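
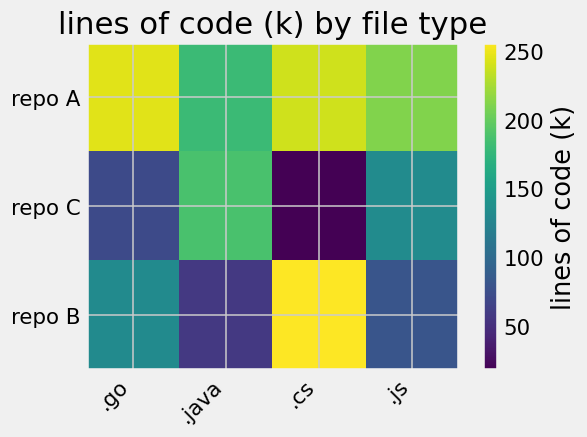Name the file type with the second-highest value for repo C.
Top 3 for repo C: .java ≈ 180, .js ≈ 140, .go ≈ 80.

.js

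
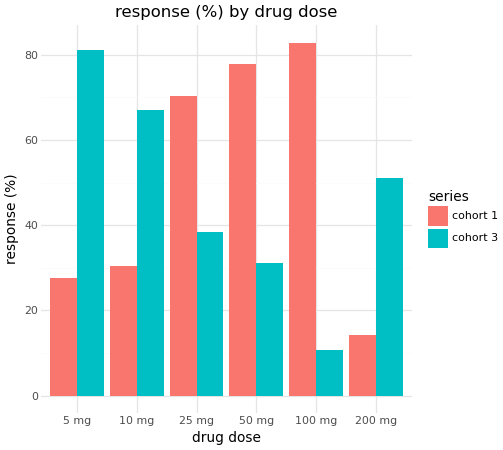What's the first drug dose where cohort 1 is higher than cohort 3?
25 mg

10 mg: cohort 1 ≈ 30 vs cohort 3 ≈ 70 (not yet); 25 mg: cohort 1 ≈ 70 vs cohort 3 ≈ 40 (first crossover).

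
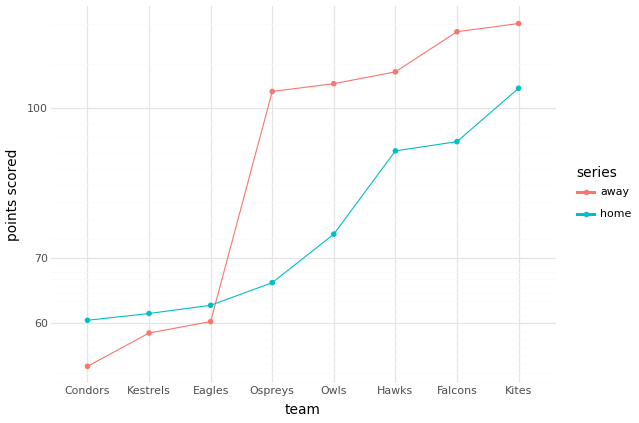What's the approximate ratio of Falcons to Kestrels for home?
Falcons ≈ 90, Kestrels ≈ 60; 90/60 ≈ 1.5.

≈ 1.5×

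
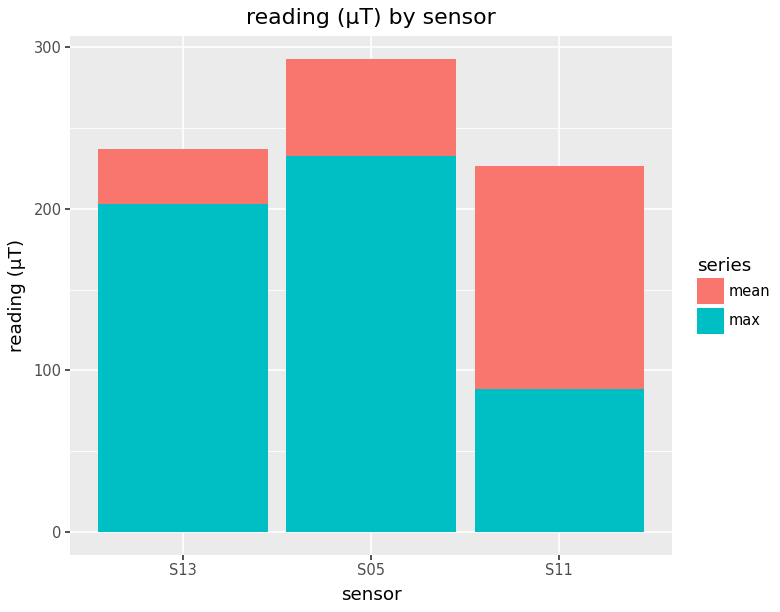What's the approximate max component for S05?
≈ 225

max top ≈ 225, bottom ≈ 0; segment ≈ 225.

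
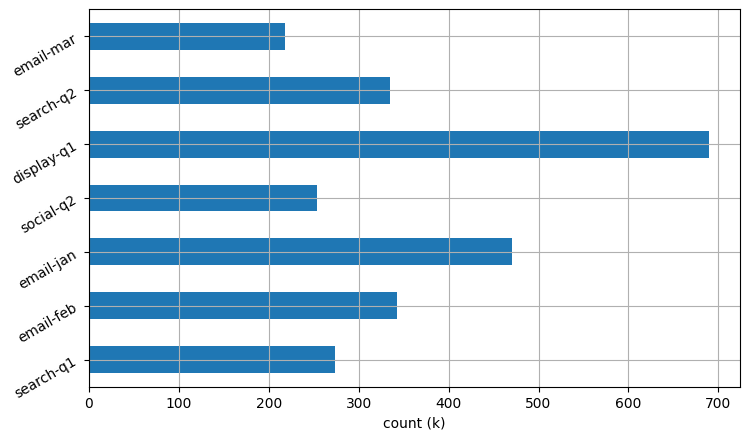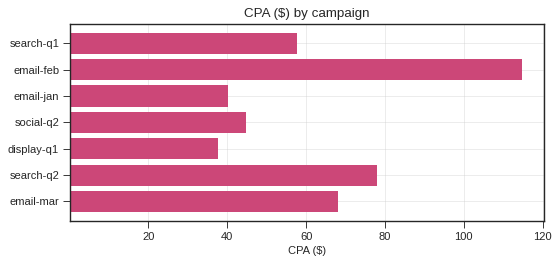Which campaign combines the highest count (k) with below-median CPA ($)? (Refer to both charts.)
display-q1

Chart 2 median CPA ($) ≈ 60; below-median campaigns: email-jan, social-q2, display-q1. Among those, display-q1 has the highest count (k) (≈ 700).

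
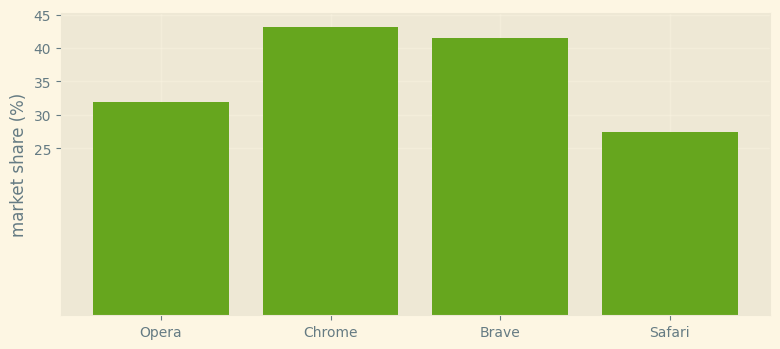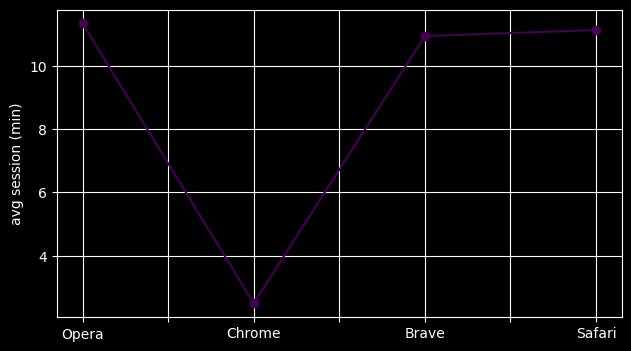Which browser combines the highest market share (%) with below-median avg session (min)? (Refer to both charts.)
Chart 2 median avg session (min) ≈ 12; below-median browsers: Chrome, Brave. Among those, Chrome has the highest market share (%) (≈ 45).

Chrome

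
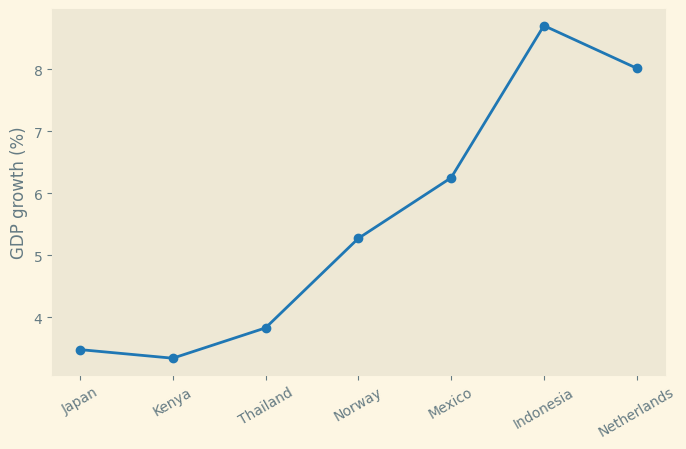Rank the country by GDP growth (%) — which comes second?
Top 3: Indonesia ≈ 8.5, Netherlands ≈ 8.0, Mexico ≈ 6.5.

Netherlands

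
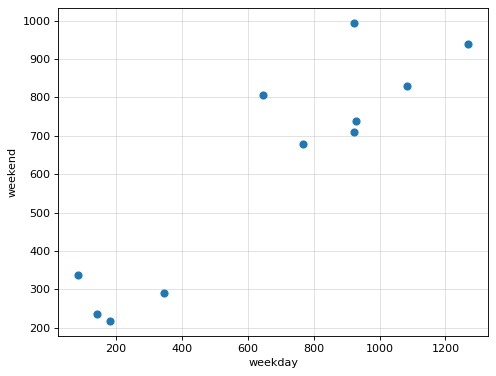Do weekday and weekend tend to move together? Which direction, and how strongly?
Points are positively correlated; strong (|r| ≈ 0.9).

positive, strong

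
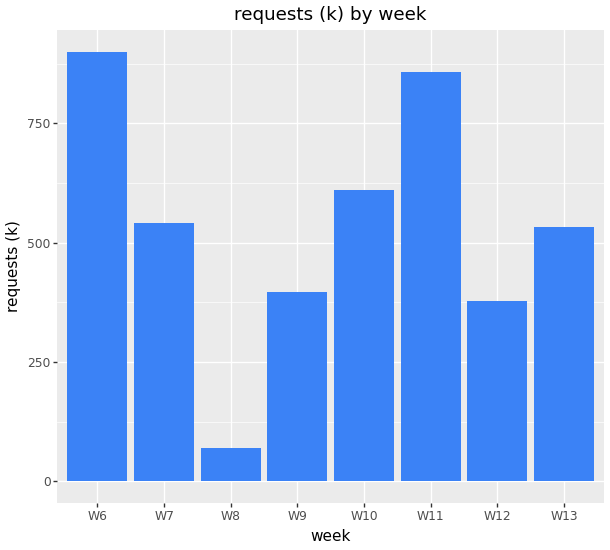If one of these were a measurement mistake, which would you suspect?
W8

W8 ≈ 100; the rest sit between ≈ 400 and ≈ 900.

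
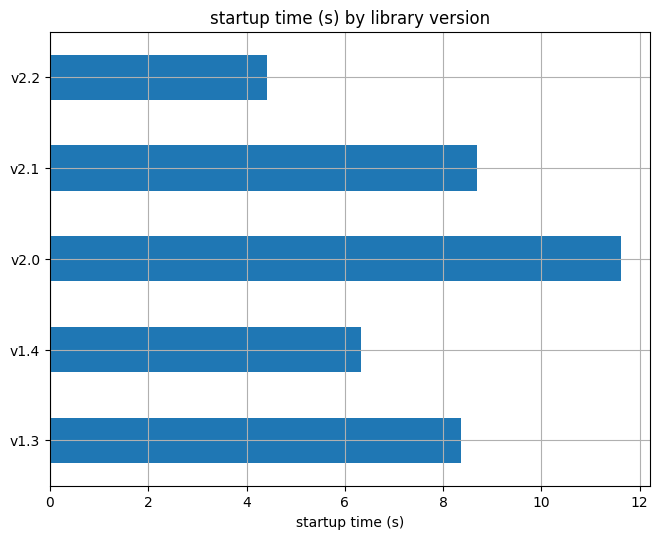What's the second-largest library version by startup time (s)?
v2.1

Top 3: v2.0 ≈ 12, v2.1 ≈ 9, v1.3 ≈ 8.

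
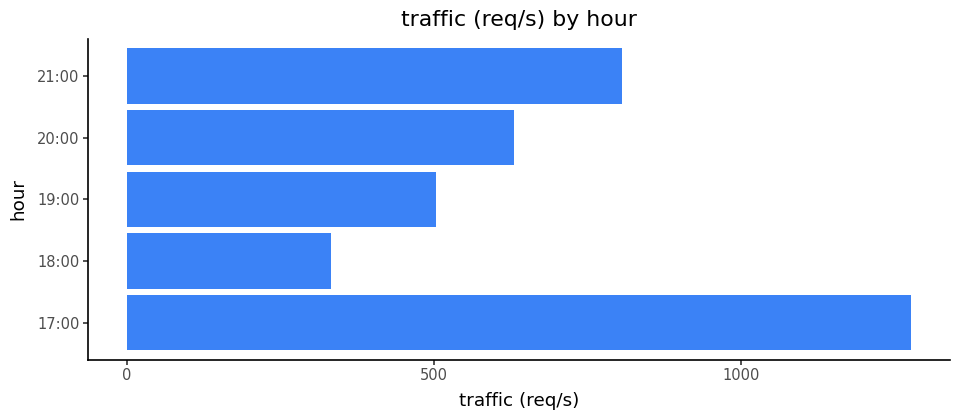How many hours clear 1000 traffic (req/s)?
1

Above 1000: 17:00.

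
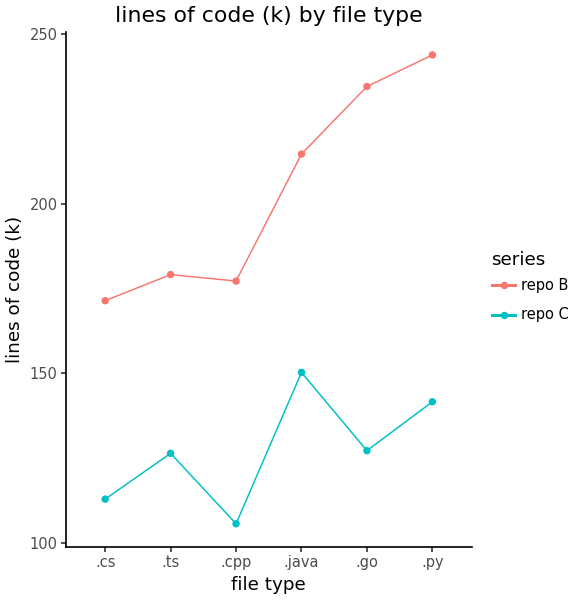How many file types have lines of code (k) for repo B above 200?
3

Above 200: .java, .go, .py.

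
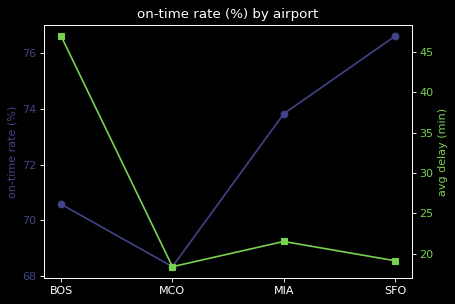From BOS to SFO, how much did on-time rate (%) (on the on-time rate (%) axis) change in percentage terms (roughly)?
≈ +8.5%

BOS ≈ 71, SFO ≈ 77; (77 − 71) / 71 ≈ +8.5%.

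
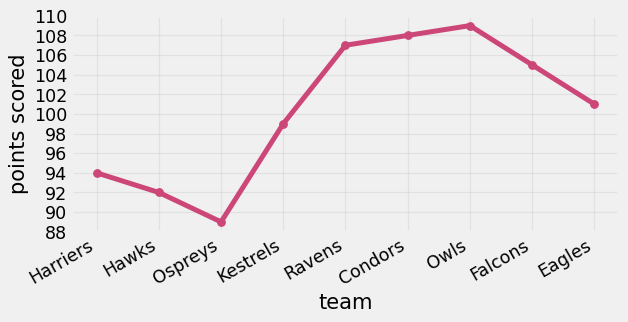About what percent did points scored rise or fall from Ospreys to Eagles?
Ospreys ≈ 88, Eagles ≈ 100; (100 − 88) / 88 ≈ +13.6%.

≈ +13.6%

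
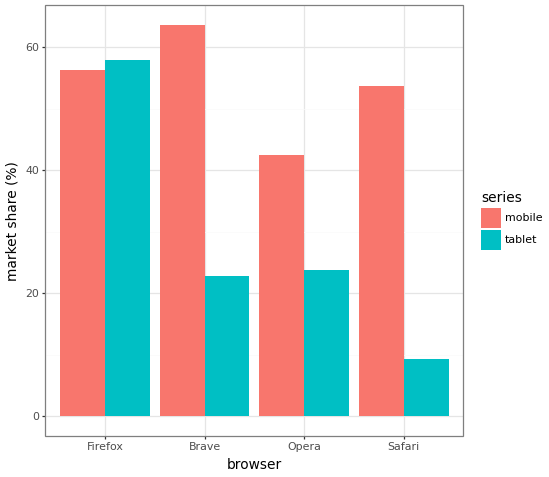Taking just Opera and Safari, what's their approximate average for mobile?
≈ 45

(40 + 50) / 2 ≈ 45.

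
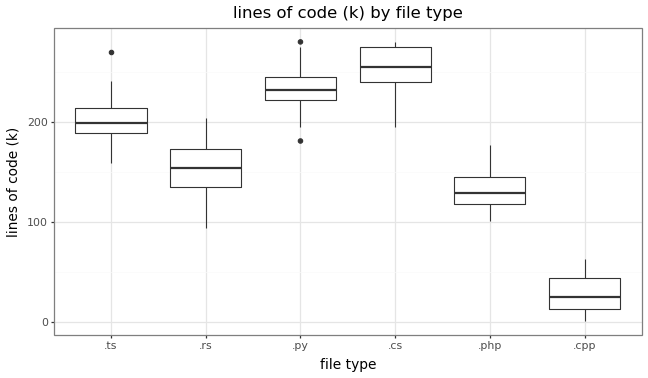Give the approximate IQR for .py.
Q3 ≈ 240, Q1 ≈ 220; IQR ≈ 20.

≈ 20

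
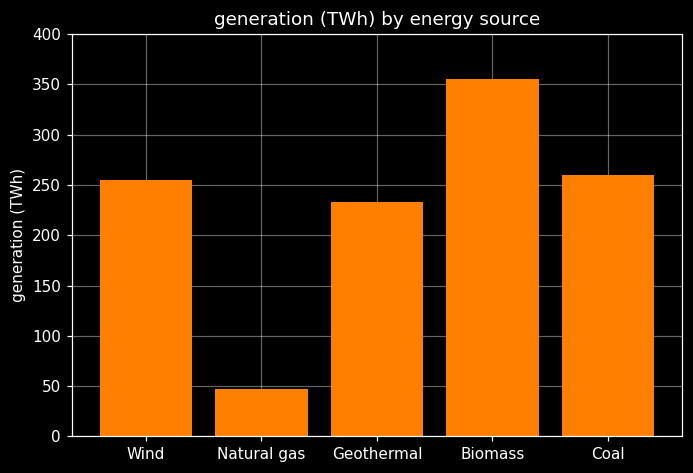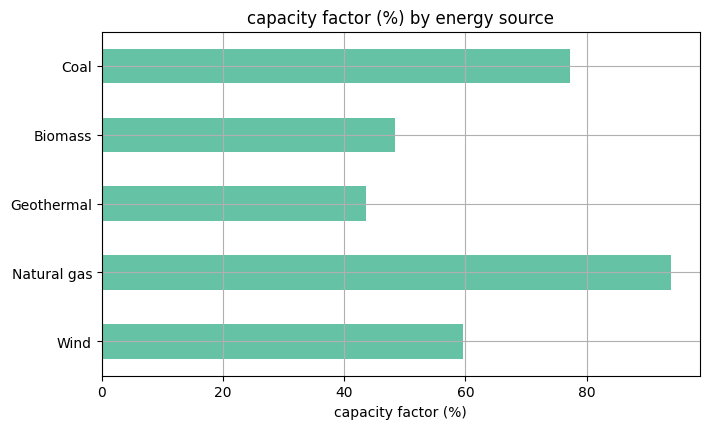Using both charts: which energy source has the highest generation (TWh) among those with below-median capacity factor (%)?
Biomass

Chart 2 median capacity factor (%) ≈ 60; below-median energy sources: Geothermal, Biomass. Among those, Biomass has the highest generation (TWh) (≈ 350).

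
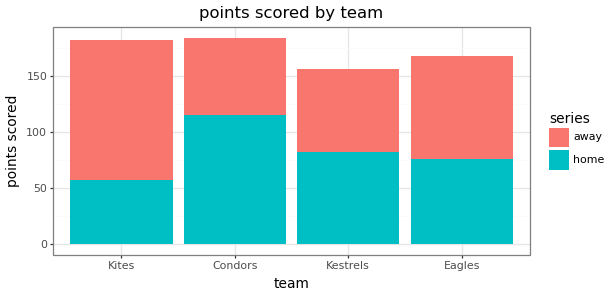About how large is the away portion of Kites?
≈ 120

away top ≈ 180, bottom ≈ 60; segment ≈ 120.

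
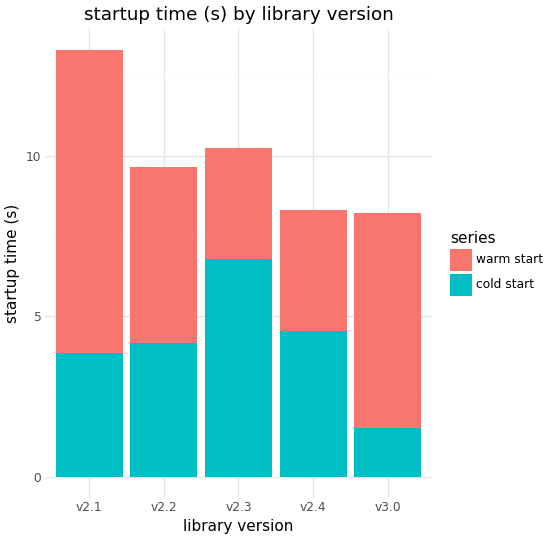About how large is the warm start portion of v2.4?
warm start top ≈ 8, bottom ≈ 4; segment ≈ 4.

≈ 4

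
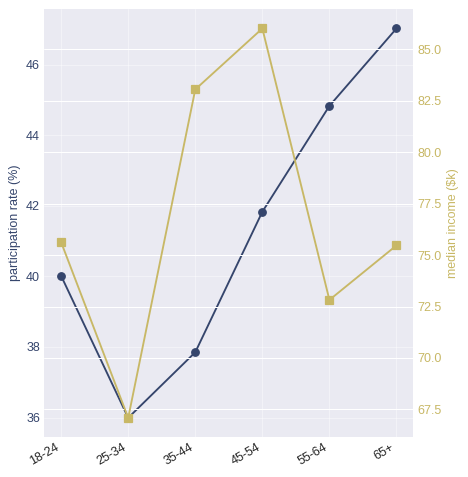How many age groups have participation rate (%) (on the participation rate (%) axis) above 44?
Above 44: 55-64, 65+.

2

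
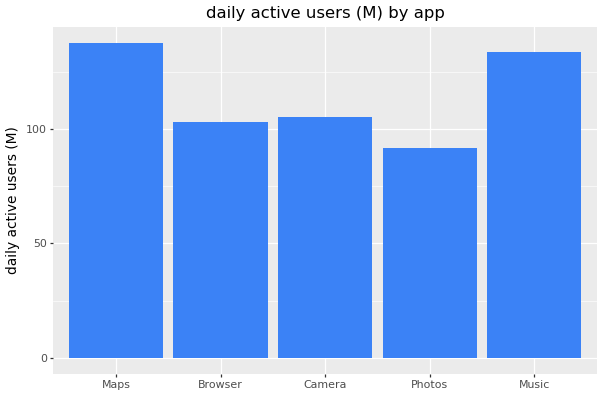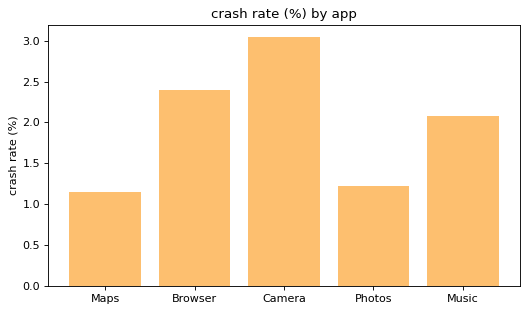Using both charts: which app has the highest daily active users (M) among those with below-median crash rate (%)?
Maps

Chart 2 median crash rate (%) ≈ 2; below-median apps: Maps, Photos. Among those, Maps has the highest daily active users (M) (≈ 140).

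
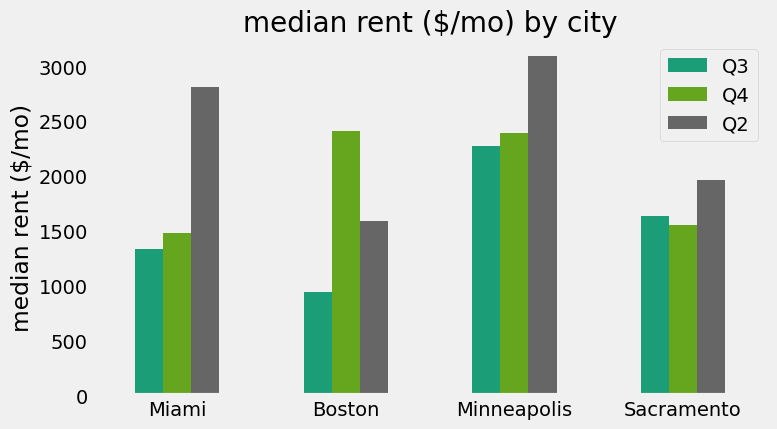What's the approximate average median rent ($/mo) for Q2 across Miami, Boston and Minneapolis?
(3000 + 1500 + 3000) / 3 ≈ 2500.

≈ 2500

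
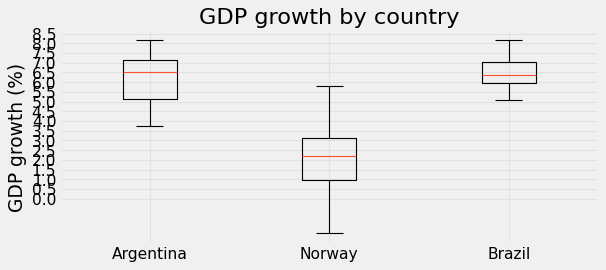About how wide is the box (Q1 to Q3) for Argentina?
Q3 ≈ 7.0, Q1 ≈ 5.0; IQR ≈ 2.0.

≈ 2.0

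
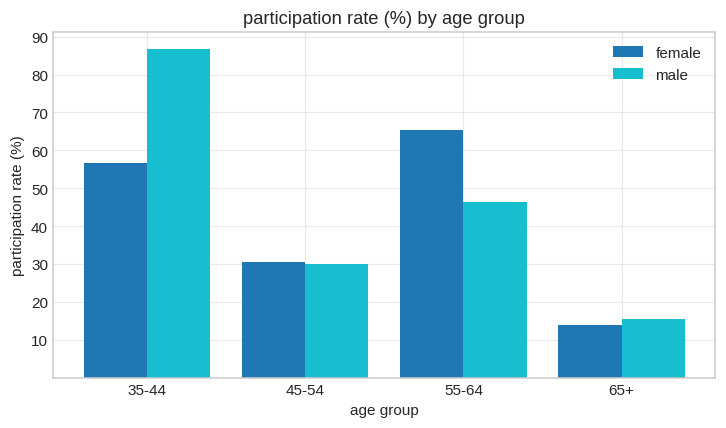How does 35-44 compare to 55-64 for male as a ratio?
35-44 ≈ 90, 55-64 ≈ 50; 90/50 ≈ 1.8.

≈ 1.8×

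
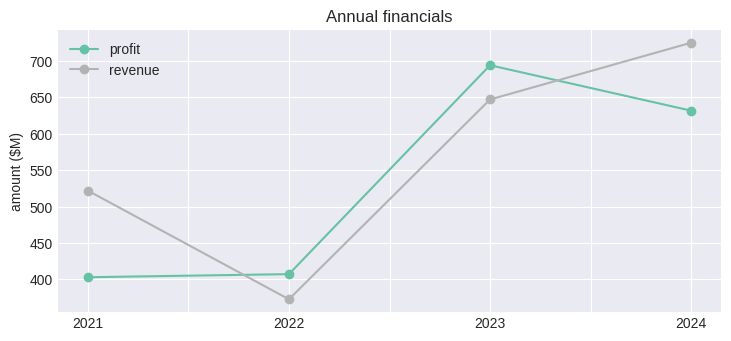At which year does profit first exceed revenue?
2021: profit ≈ 400 vs revenue ≈ 500 (not yet); 2022: profit ≈ 400 vs revenue ≈ 350 (first crossover).

2022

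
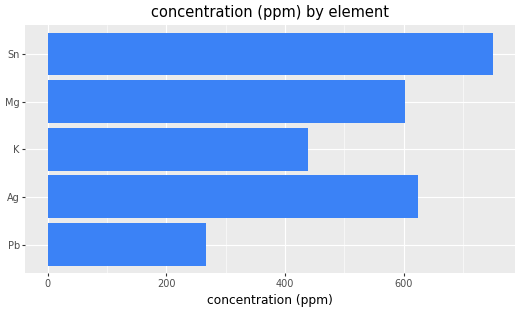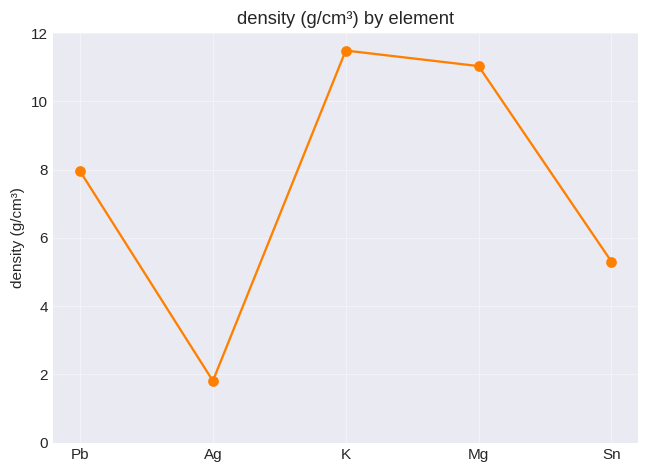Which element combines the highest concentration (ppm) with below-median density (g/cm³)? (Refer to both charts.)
Chart 2 median density (g/cm³) ≈ 8; below-median elements: Ag, Sn. Among those, Sn has the highest concentration (ppm) (≈ 700).

Sn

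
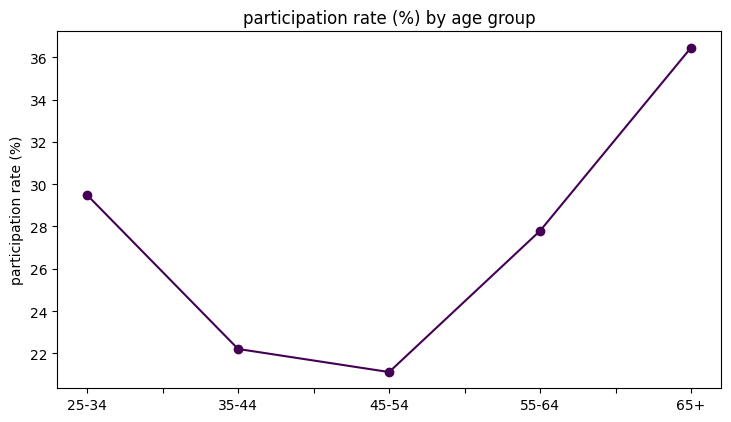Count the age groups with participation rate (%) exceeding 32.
Above 32: 65+.

1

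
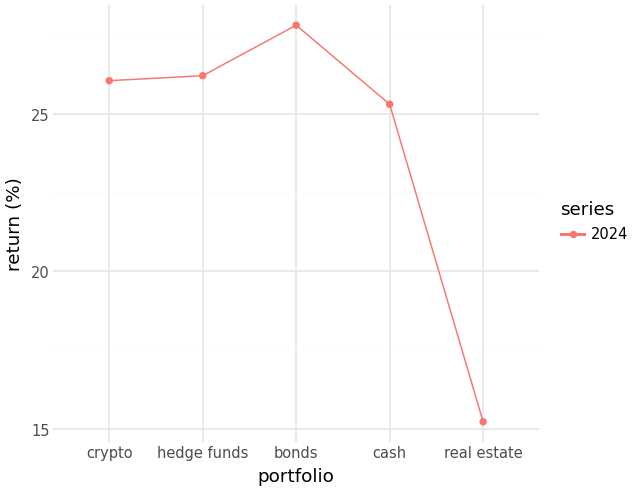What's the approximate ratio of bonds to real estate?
bonds ≈ 28, real estate ≈ 16; 28/16 ≈ 1.75.

≈ 1.75×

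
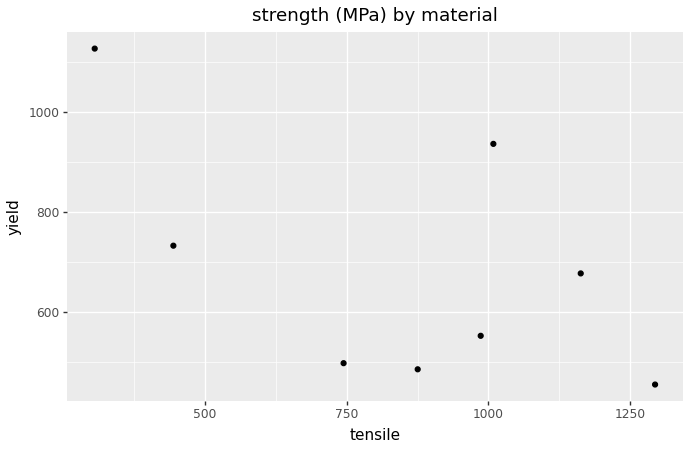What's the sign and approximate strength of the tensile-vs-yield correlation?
Points are negatively correlated; moderate (|r| ≈ 0.6).

negative, moderate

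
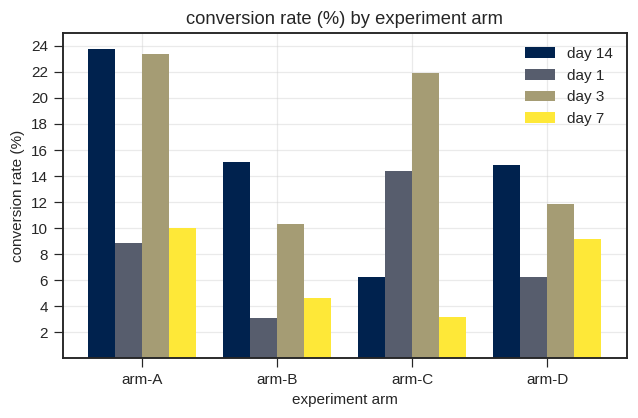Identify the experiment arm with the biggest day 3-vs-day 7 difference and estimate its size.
arm-C, ≈ 18 %

arm-C: day 3 ≈ 22, day 7 ≈ 4 → gap ≈ 18. Next-largest (arm-A) is only ≈ 14.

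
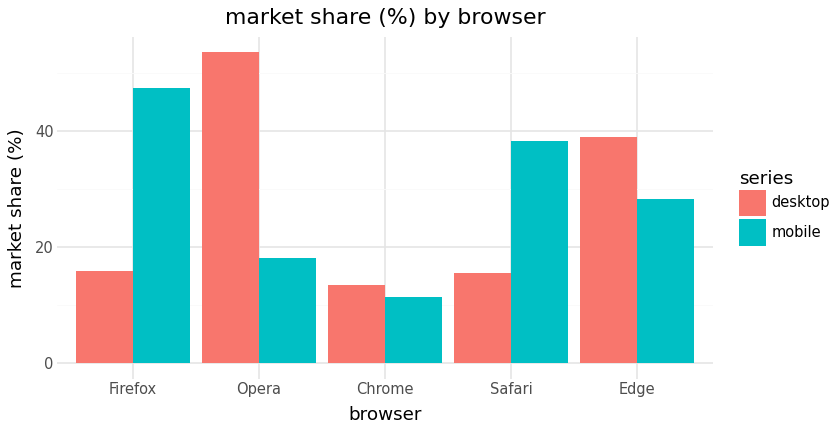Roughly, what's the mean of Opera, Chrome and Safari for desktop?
≈ 28

(55 + 15 + 15) / 3 ≈ 28.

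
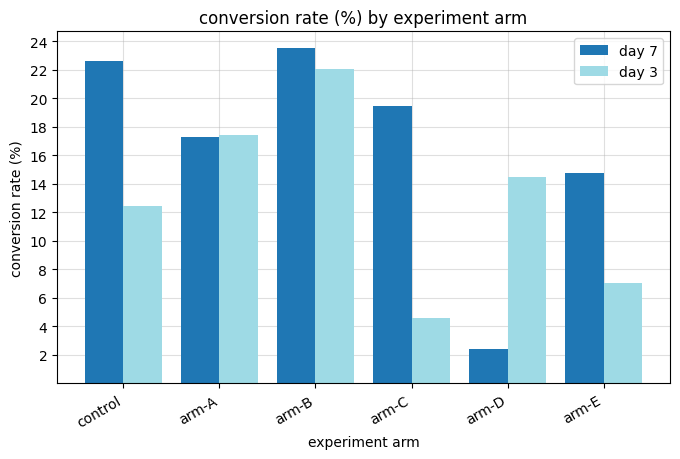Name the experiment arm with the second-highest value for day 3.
arm-A

Top 3 for day 3: arm-B ≈ 22, arm-A ≈ 18, arm-D ≈ 14.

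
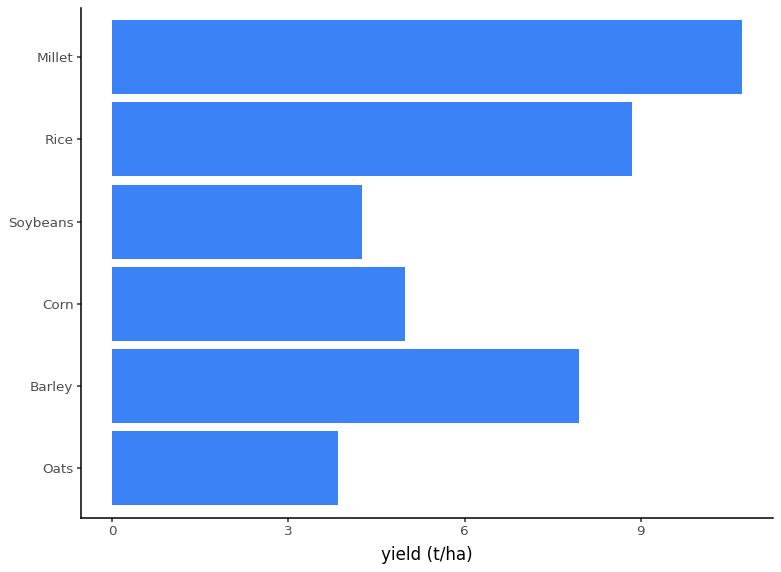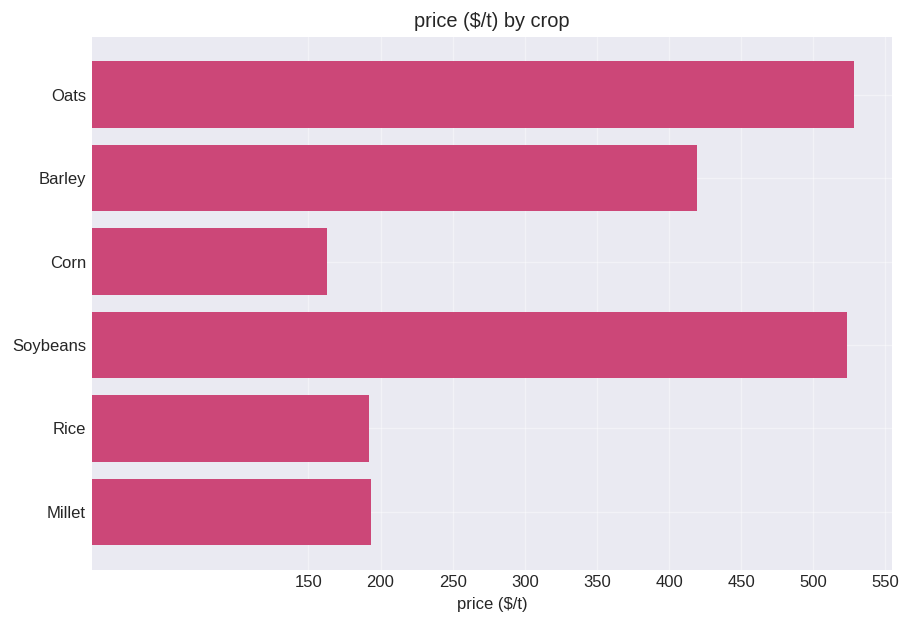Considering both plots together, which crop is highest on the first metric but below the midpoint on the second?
Chart 2 median price ($/t) ≈ 300; below-median crops: Corn, Rice, Millet. Among those, Millet has the highest yield (t/ha) (≈ 11).

Millet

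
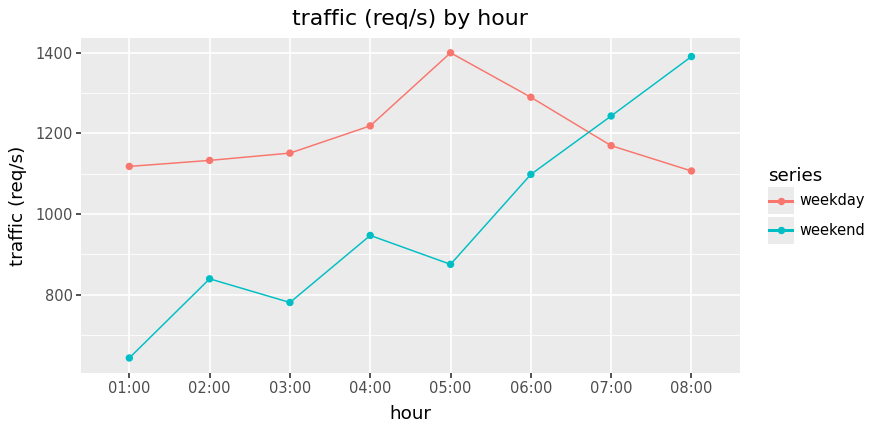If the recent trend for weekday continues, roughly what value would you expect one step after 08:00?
≈ 1000

Last three: 1300, 1200, 1100 → slope ≈ -100/step → next ≈ 1000.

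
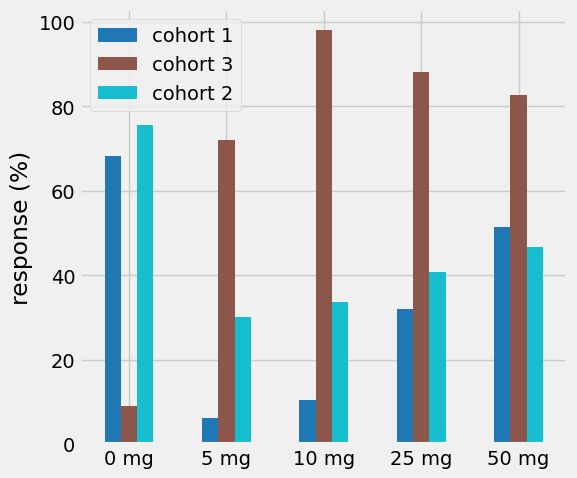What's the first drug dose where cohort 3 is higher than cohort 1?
5 mg

0 mg: cohort 3 ≈ 10 vs cohort 1 ≈ 70 (not yet); 5 mg: cohort 3 ≈ 70 vs cohort 1 ≈ 10 (first crossover).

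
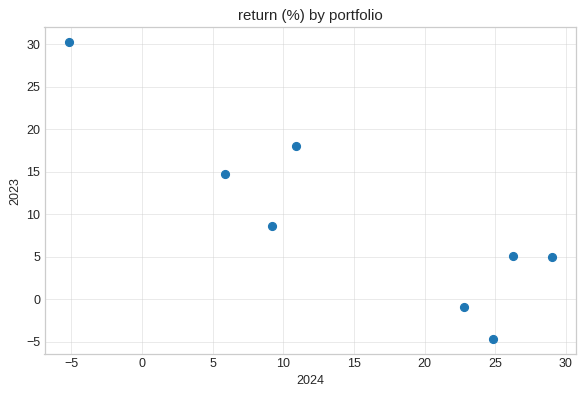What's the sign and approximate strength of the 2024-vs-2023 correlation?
negative, strong

Points are negatively correlated; strong (|r| ≈ 0.9).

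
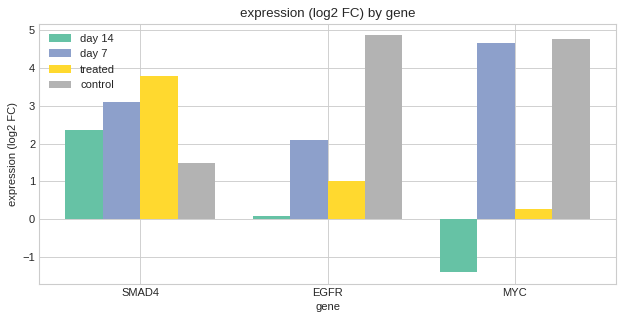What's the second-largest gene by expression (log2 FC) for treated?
EGFR

Top 3 for treated: SMAD4 ≈ 4, EGFR ≈ 1, MYC ≈ 0.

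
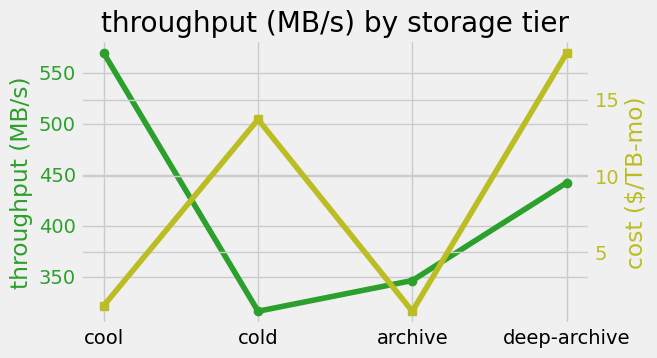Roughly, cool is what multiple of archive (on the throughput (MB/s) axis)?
≈ 1.64×

cool ≈ 575, archive ≈ 350; 575/350 ≈ 1.64.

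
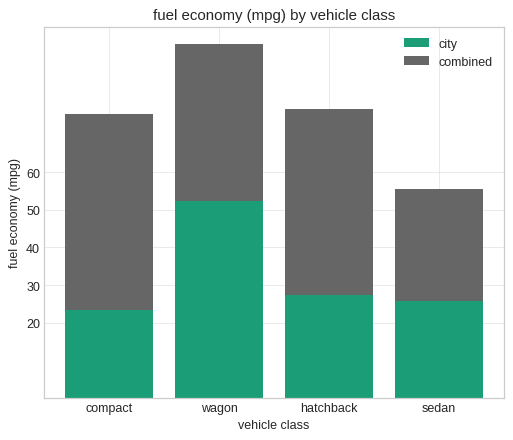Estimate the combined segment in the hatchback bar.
≈ 50

combined top ≈ 80, bottom ≈ 30; segment ≈ 50.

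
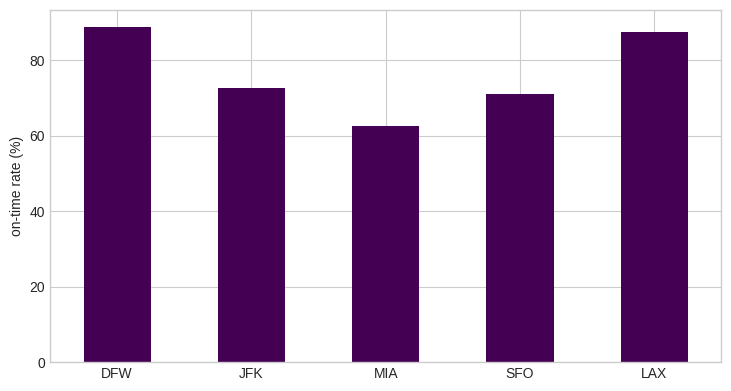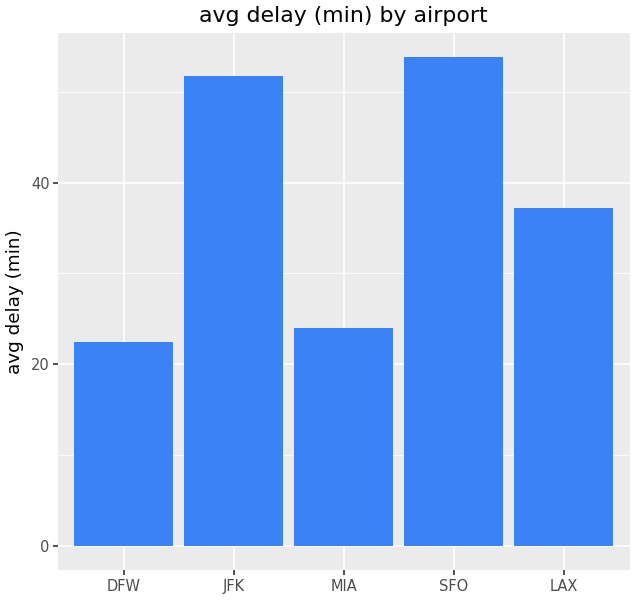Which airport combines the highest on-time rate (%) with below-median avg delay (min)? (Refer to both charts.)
Chart 2 median avg delay (min) ≈ 35; below-median airports: DFW, MIA. Among those, DFW has the highest on-time rate (%) (≈ 90).

DFW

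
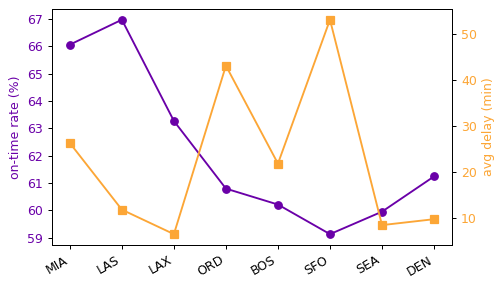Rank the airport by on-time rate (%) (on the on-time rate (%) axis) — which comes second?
Top 3 (on the on-time rate (%) axis): LAS ≈ 67, MIA ≈ 66, LAX ≈ 63.

MIA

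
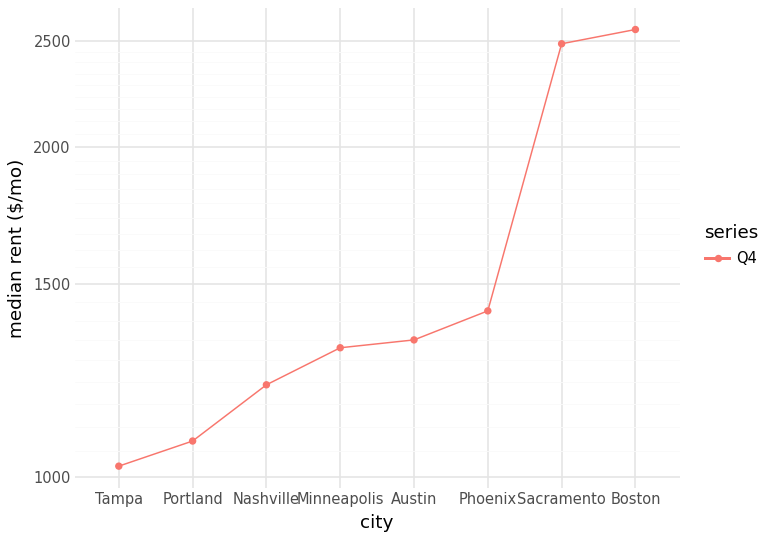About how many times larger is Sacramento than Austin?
Sacramento ≈ 2400, Austin ≈ 1400; 2400/1400 ≈ 1.71.

≈ 1.71×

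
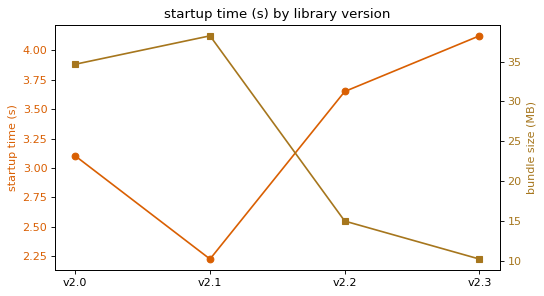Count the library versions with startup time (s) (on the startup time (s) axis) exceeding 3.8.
Above 3.8: v2.3.

1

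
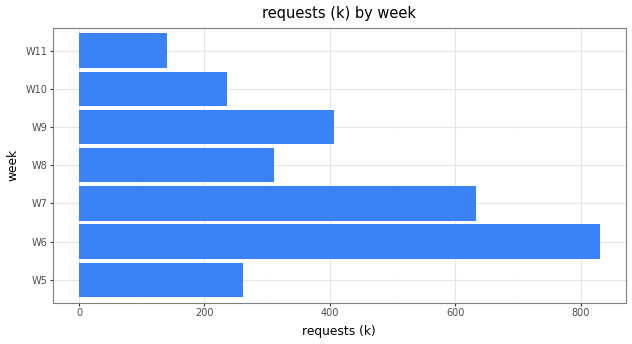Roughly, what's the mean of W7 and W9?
(600 + 400) / 2 ≈ 500.

≈ 500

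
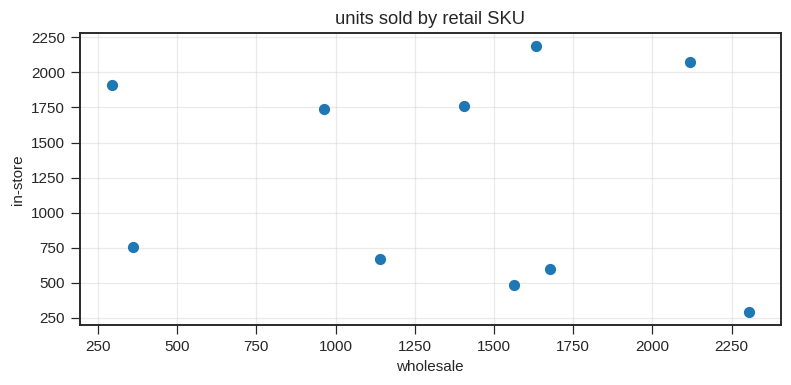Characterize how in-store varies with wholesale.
Points are roughly uncorrelated; weak (|r| ≈ 0.1).

no clear correlation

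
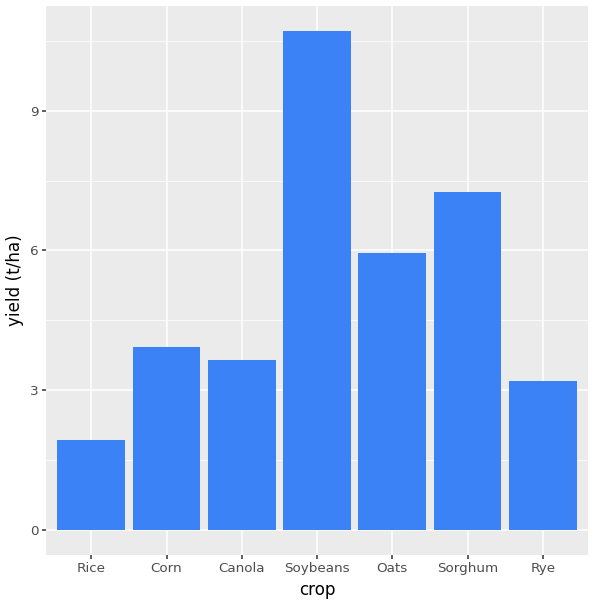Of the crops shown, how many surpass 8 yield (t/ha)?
1

Above 8: Soybeans.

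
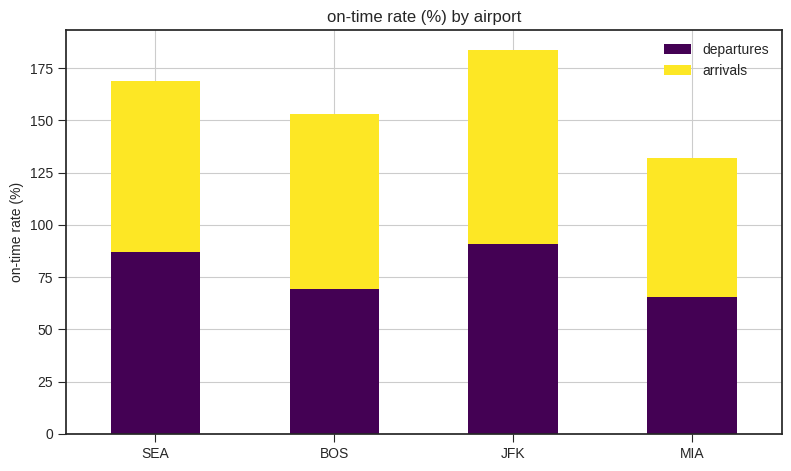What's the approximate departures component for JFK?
≈ 100

departures top ≈ 100, bottom ≈ 0; segment ≈ 100.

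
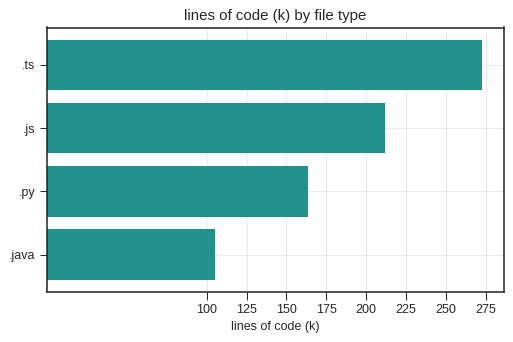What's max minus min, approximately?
Max .ts ≈ 275, min .java ≈ 100; range ≈ 175.

≈ 175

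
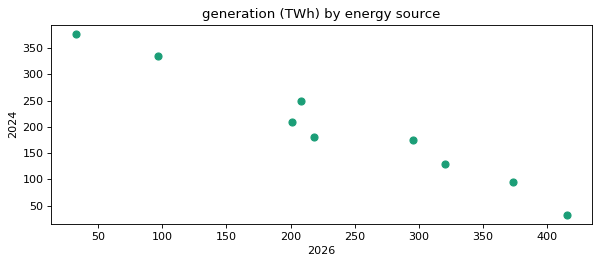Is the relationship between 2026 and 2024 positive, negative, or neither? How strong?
negative, strong

Points are negatively correlated; strong (|r| ≈ 1.0).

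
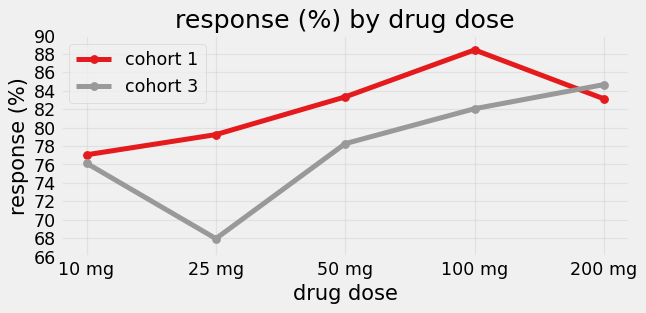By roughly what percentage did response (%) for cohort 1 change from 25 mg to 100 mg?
25 mg ≈ 80, 100 mg ≈ 88; (88 − 80) / 80 ≈ +10%.

≈ +10%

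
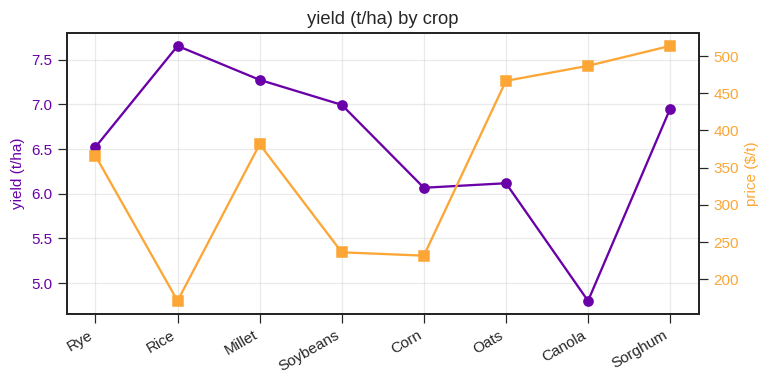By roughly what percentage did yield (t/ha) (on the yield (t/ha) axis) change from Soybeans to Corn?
≈ -14.3%

Soybeans ≈ 7.0, Corn ≈ 6.0; (6.0 − 7.0) / 7.0 ≈ -14.3%.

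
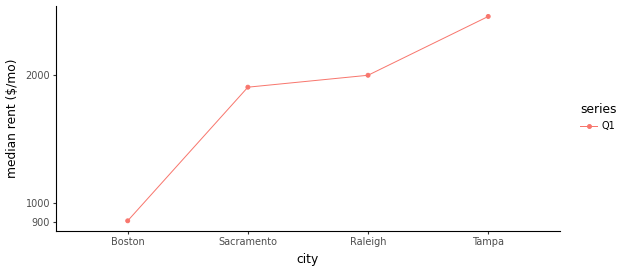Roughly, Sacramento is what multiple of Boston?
≈ 1.8×

Sacramento ≈ 1800, Boston ≈ 1000; 1800/1000 ≈ 1.8.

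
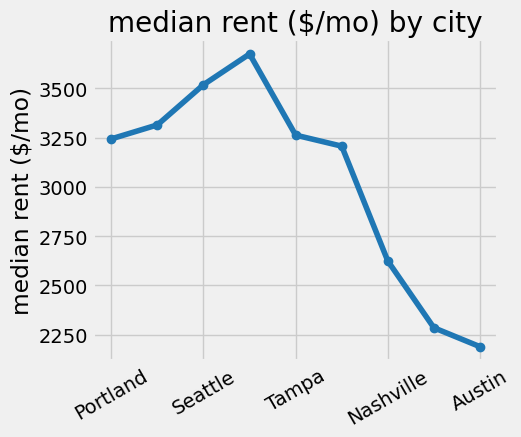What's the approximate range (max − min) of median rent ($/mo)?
Max Miami ≈ 3600, min Austin ≈ 2200; range ≈ 1400.

≈ 1400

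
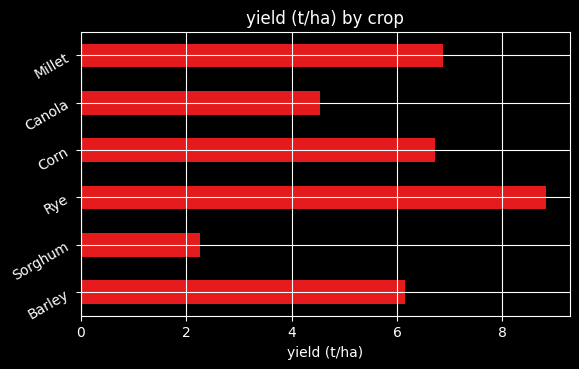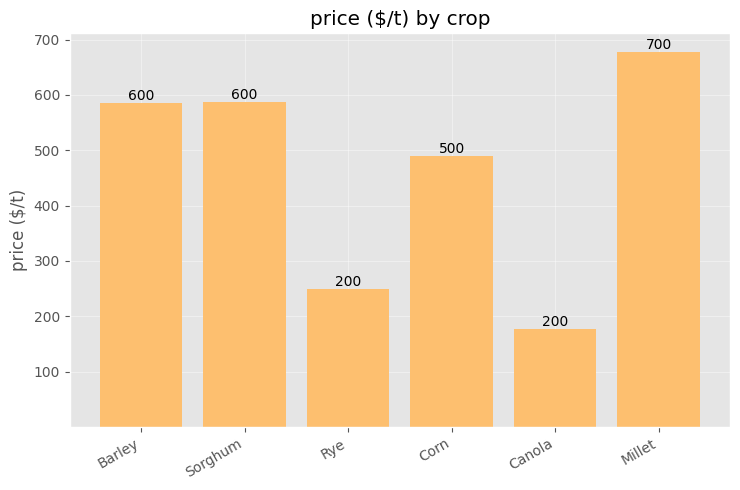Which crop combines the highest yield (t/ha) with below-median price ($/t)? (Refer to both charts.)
Chart 2 median price ($/t) ≈ 500; below-median crops: Rye, Corn, Canola. Among those, Rye has the highest yield (t/ha) (≈ 9).

Rye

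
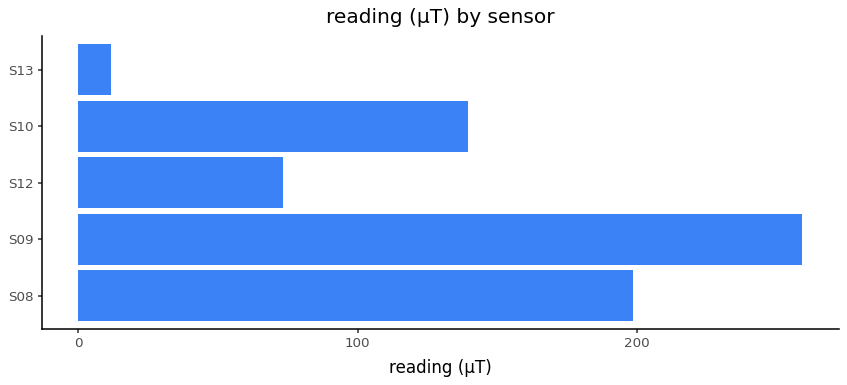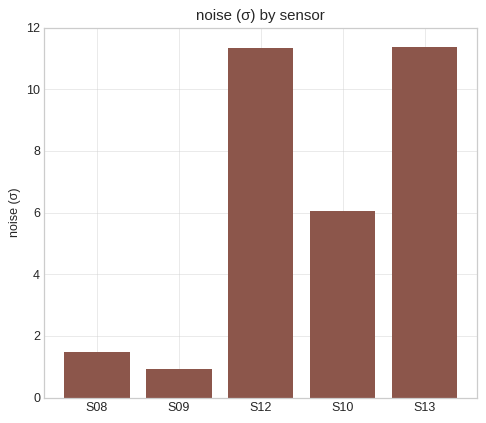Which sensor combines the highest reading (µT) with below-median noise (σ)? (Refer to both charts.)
Chart 2 median noise (σ) ≈ 6; below-median sensors: S08, S09. Among those, S09 has the highest reading (µT) (≈ 250).

S09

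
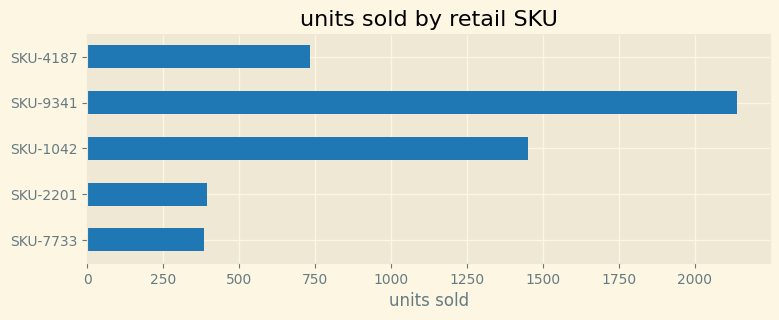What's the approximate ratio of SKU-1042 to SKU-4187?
SKU-1042 ≈ 1400, SKU-4187 ≈ 800; 1400/800 ≈ 1.75.

≈ 1.75×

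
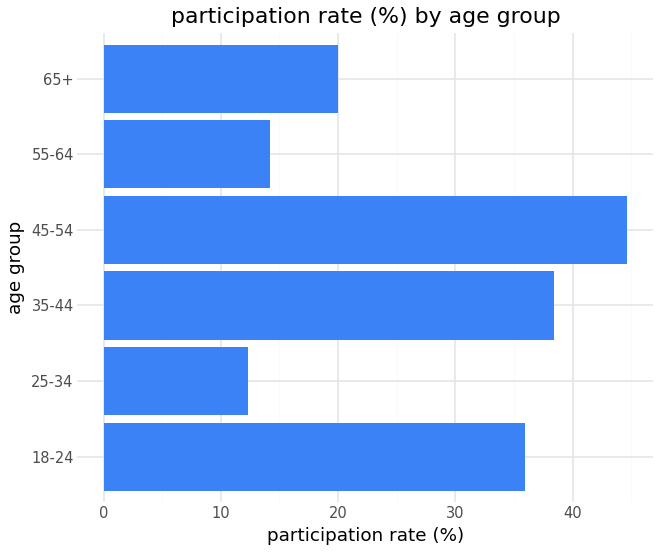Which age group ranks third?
Top 4: 45-54 ≈ 45, 35-44 ≈ 40, 18-24 ≈ 35, 65+ ≈ 20.

18-24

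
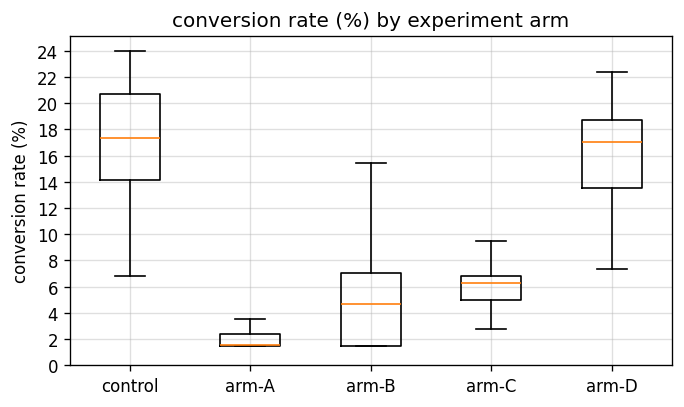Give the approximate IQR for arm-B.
Q3 ≈ 8, Q1 ≈ 2; IQR ≈ 6.

≈ 6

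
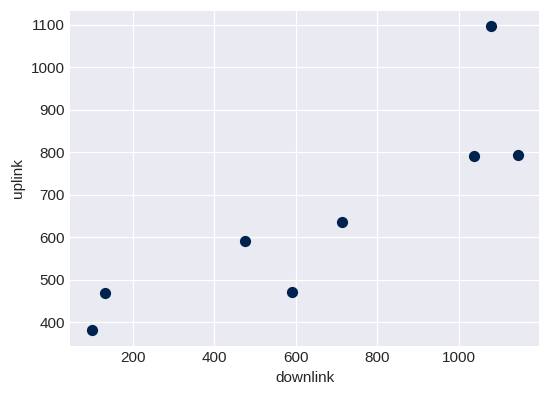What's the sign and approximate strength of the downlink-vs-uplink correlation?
Points are positively correlated; strong (|r| ≈ 0.9).

positive, strong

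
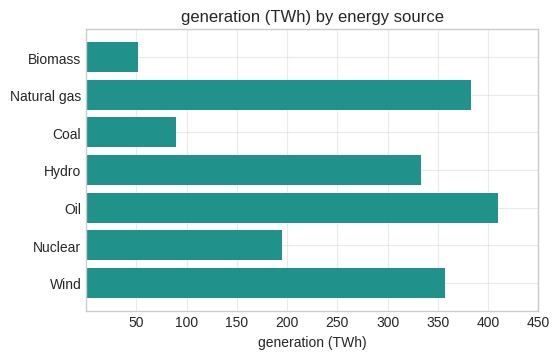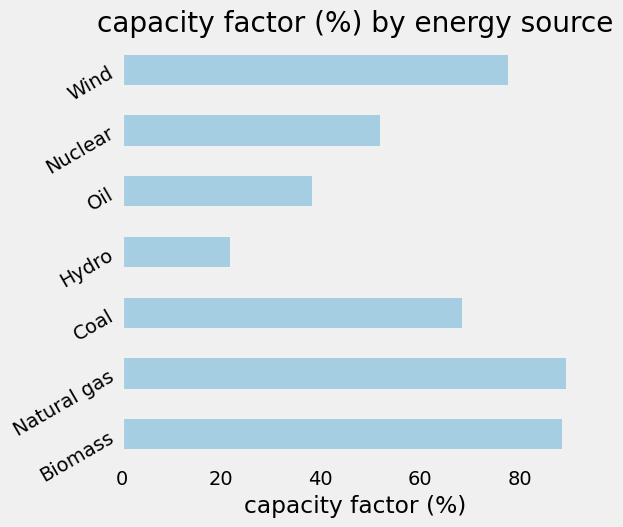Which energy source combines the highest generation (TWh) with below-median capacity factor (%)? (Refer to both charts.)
Chart 2 median capacity factor (%) ≈ 70; below-median energy sources: Hydro, Oil, Nuclear. Among those, Oil has the highest generation (TWh) (≈ 400).

Oil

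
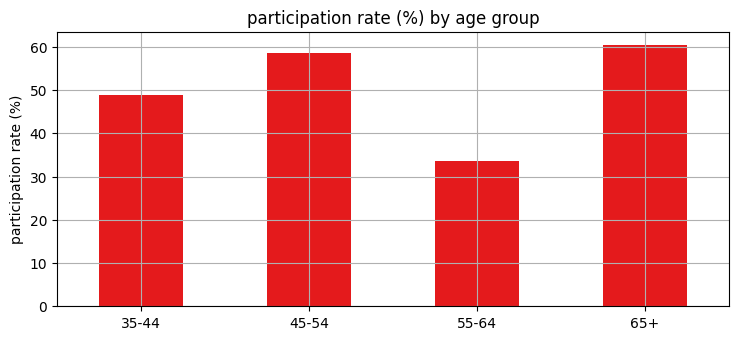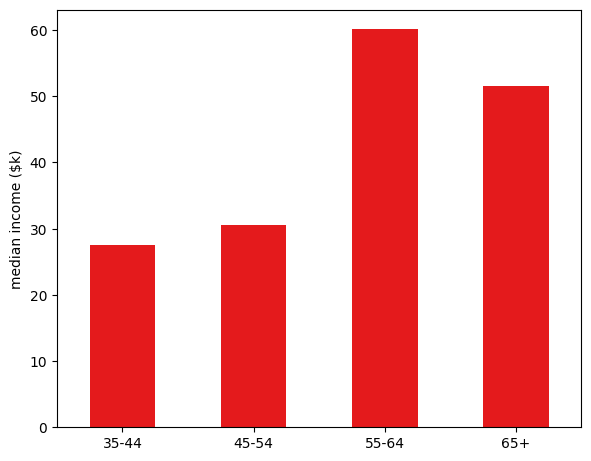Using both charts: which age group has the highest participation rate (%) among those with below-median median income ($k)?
45-54

Chart 2 median median income ($k) ≈ 40; below-median age groups: 35-44, 45-54. Among those, 45-54 has the highest participation rate (%) (≈ 60).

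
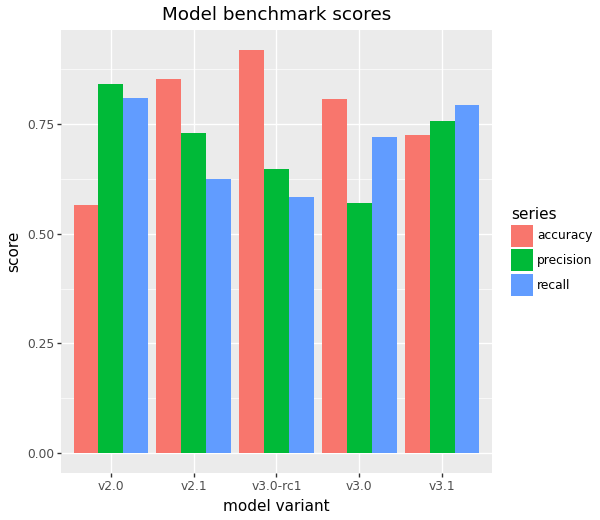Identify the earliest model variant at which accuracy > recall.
v2.0: accuracy ≈ 0.6 vs recall ≈ 0.8 (not yet); v2.1: accuracy ≈ 0.9 vs recall ≈ 0.6 (first crossover).

v2.1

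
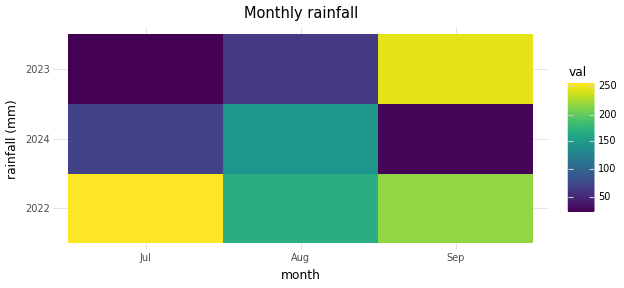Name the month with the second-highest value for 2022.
Top 3 for 2022: Jul ≈ 260, Sep ≈ 220, Aug ≈ 160.

Sep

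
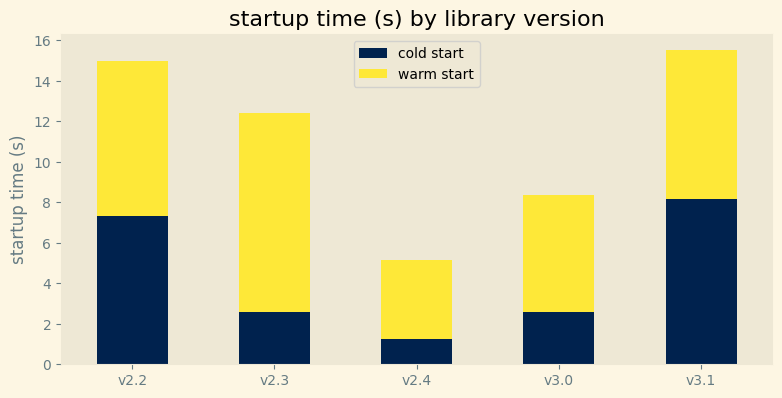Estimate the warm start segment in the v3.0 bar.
warm start top ≈ 8, bottom ≈ 2; segment ≈ 6.

≈ 6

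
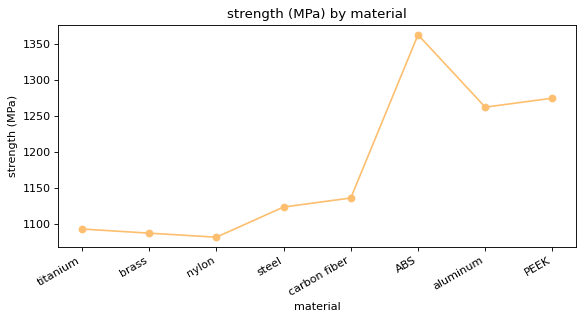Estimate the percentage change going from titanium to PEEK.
titanium ≈ 1100, PEEK ≈ 1275; (1275 − 1100) / 1100 ≈ +15.9%.

≈ +15.9%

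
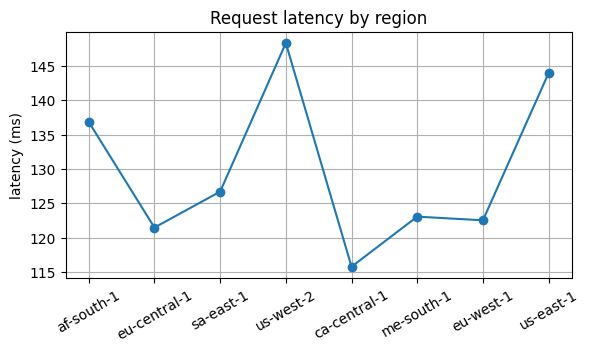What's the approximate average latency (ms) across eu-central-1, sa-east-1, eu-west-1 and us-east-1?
≈ 129

(120 + 125 + 125 + 145) / 4 ≈ 129.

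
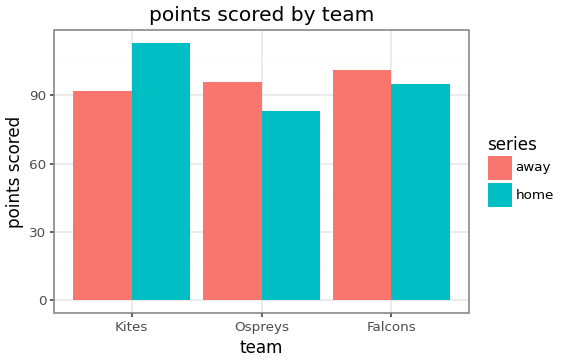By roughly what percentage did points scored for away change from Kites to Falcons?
≈ +11.1%

Kites ≈ 90, Falcons ≈ 100; (100 − 90) / 90 ≈ +11.1%.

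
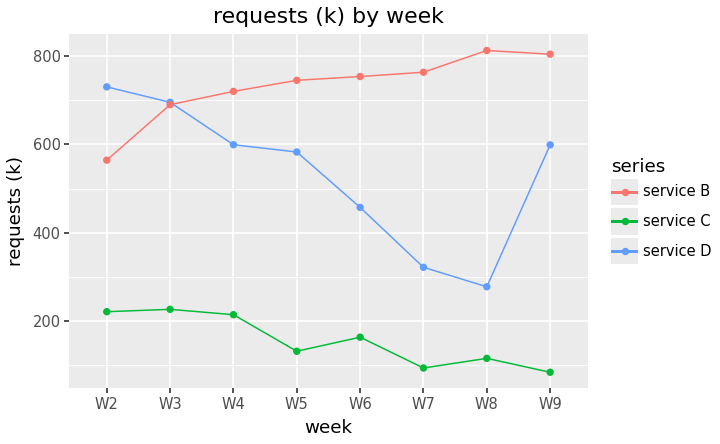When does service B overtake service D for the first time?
W3: service B ≈ 700 vs service D ≈ 700 (not yet); W4: service B ≈ 700 vs service D ≈ 600 (first crossover).

W4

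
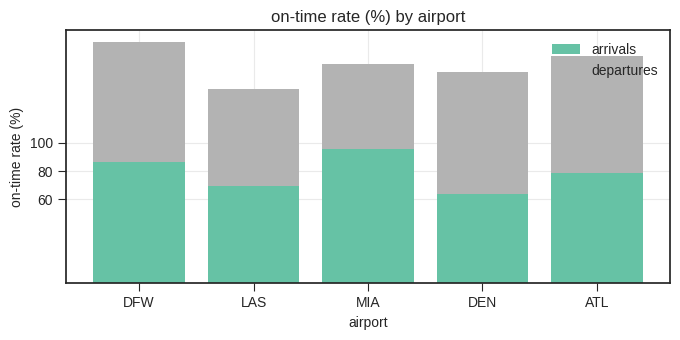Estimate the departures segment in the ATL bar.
departures top ≈ 160, bottom ≈ 80; segment ≈ 80.

≈ 80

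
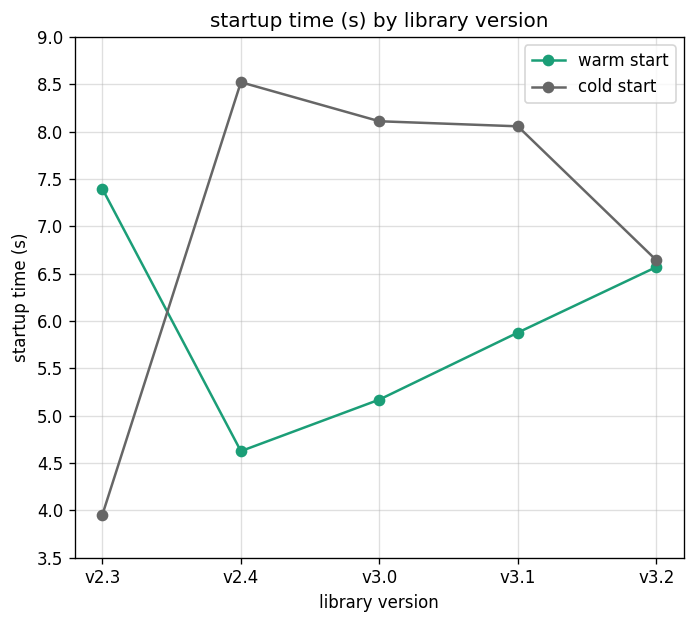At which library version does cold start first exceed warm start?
v2.4

v2.3: cold start ≈ 4.0 vs warm start ≈ 7.5 (not yet); v2.4: cold start ≈ 8.5 vs warm start ≈ 4.5 (first crossover).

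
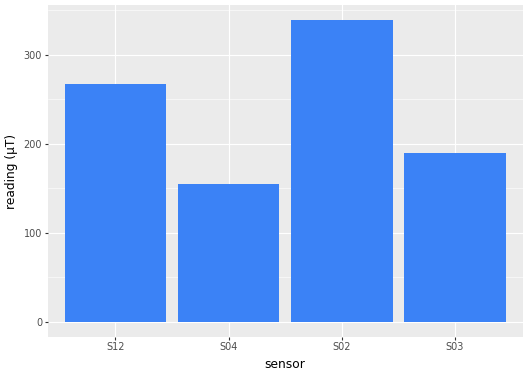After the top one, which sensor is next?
S12

Top 3: S02 ≈ 350, S12 ≈ 250, S03 ≈ 200.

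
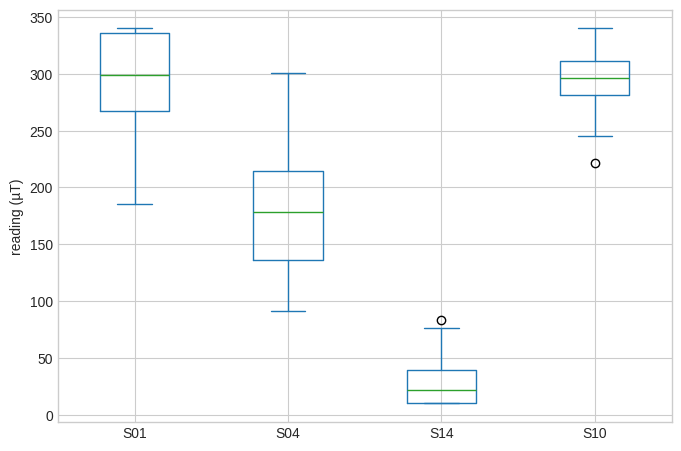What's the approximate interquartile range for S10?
Q3 ≈ 300, Q1 ≈ 275; IQR ≈ 25.

≈ 25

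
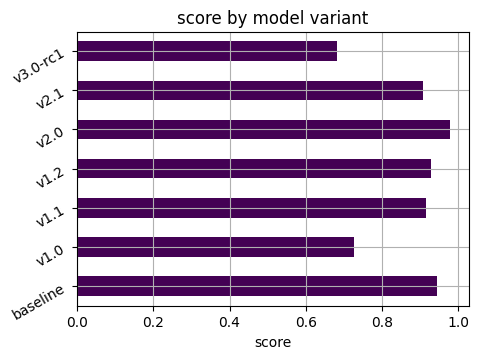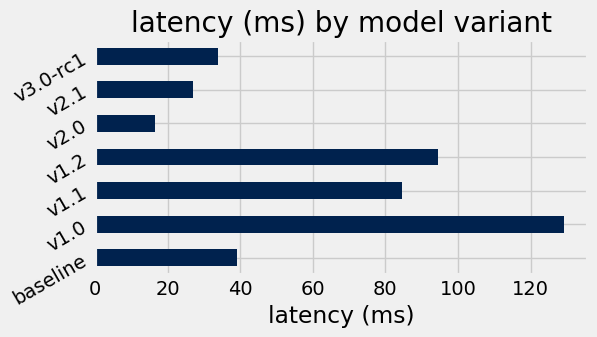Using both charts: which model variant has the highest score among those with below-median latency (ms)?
v2.0

Chart 2 median latency (ms) ≈ 40; below-median model variants: v2.0, v2.1, v3.0-rc1. Among those, v2.0 has the highest score (≈ 1).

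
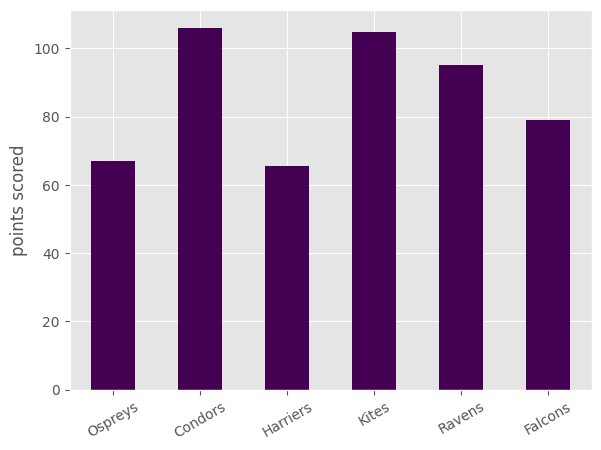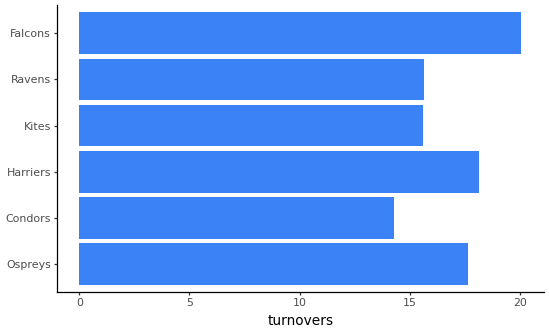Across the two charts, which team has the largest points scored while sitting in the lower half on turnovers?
Condors

Chart 2 median turnovers ≈ 16; below-median teams: Condors, Kites, Ravens. Among those, Condors has the highest points scored (≈ 110).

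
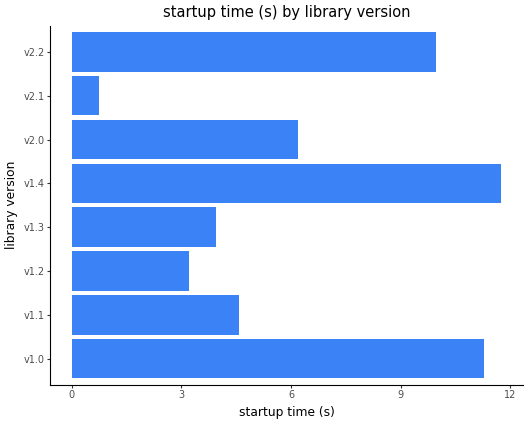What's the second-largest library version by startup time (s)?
v1.0

Top 3: v1.4 ≈ 12, v1.0 ≈ 11, v2.2 ≈ 10.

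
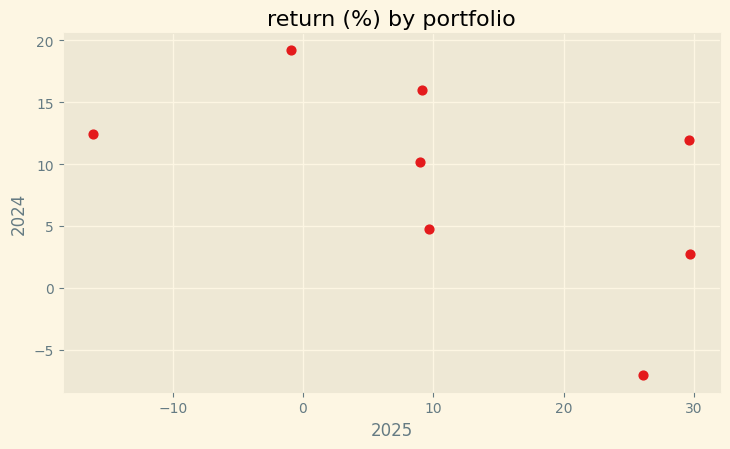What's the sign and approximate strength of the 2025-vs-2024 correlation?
Points are negatively correlated; moderate (|r| ≈ 0.6).

negative, moderate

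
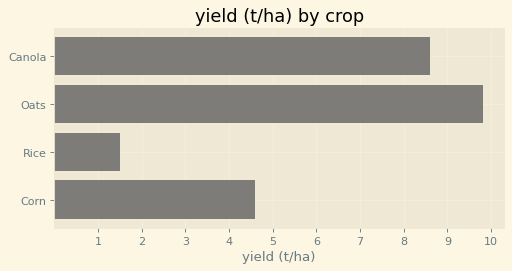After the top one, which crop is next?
Canola

Top 3: Oats ≈ 10, Canola ≈ 9, Corn ≈ 5.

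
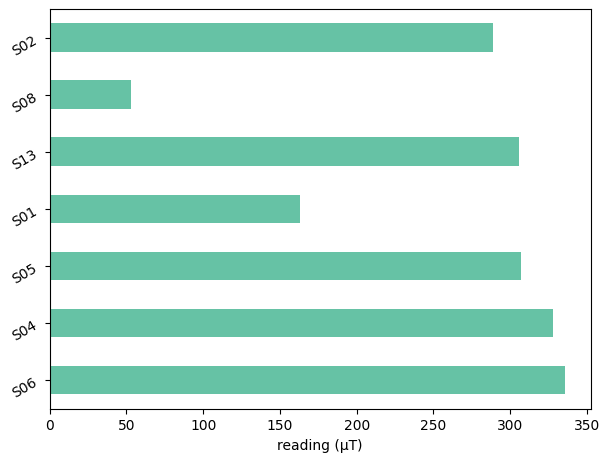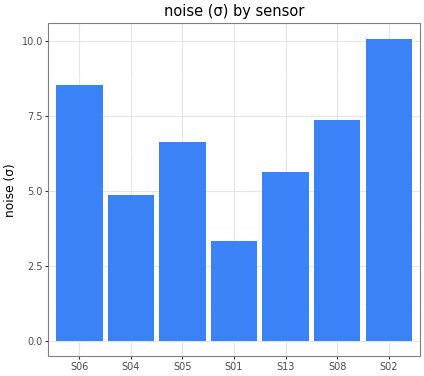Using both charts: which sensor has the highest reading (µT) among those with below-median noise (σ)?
Chart 2 median noise (σ) ≈ 7; below-median sensors: S04, S01, S13. Among those, S04 has the highest reading (µT) (≈ 350).

S04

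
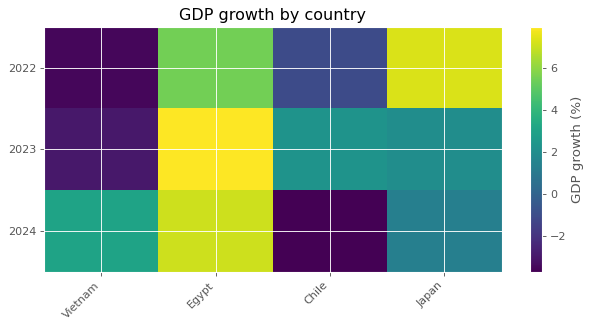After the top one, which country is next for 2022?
Egypt

Top 3 for 2022: Japan ≈ 7, Egypt ≈ 5, Chile ≈ -1.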